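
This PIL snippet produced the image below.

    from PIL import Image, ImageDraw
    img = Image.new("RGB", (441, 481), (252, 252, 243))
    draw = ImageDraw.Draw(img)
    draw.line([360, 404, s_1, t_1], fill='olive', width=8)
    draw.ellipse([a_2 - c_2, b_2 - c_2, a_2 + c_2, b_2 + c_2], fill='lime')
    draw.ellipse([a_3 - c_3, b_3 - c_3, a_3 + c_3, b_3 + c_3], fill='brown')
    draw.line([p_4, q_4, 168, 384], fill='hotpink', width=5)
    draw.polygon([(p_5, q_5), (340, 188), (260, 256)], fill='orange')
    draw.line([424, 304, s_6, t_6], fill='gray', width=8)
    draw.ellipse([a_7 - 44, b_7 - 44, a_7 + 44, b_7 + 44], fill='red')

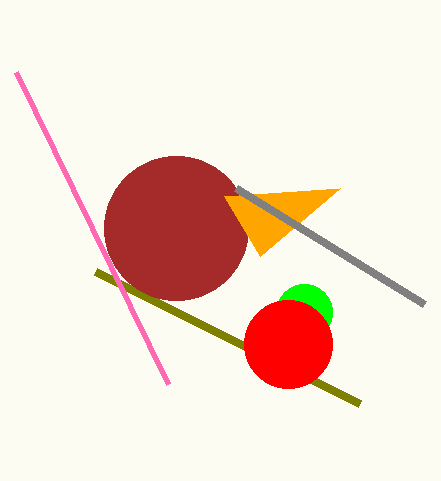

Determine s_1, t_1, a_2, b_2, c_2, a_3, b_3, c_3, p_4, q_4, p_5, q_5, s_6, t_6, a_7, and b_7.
s_1 = 96; t_1 = 272; a_2 = 304; b_2 = 312; c_2 = 28; a_3 = 176; b_3 = 228; c_3 = 72; p_4 = 16; q_4 = 72; p_5 = 224; q_5 = 196; s_6 = 236; t_6 = 188; a_7 = 288; b_7 = 344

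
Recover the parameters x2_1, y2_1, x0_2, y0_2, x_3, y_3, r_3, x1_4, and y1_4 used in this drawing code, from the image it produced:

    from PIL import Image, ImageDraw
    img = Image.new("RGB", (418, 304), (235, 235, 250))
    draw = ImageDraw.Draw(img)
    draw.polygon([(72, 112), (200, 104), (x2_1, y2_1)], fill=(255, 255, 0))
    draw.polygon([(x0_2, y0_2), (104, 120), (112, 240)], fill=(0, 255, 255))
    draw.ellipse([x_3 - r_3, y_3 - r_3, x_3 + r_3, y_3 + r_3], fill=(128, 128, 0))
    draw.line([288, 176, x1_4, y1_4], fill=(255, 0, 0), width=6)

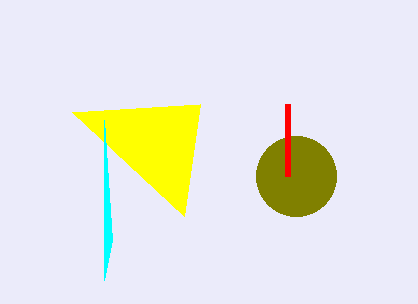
x2_1 = 184; y2_1 = 216; x0_2 = 104; y0_2 = 280; x_3 = 296; y_3 = 176; r_3 = 40; x1_4 = 288; y1_4 = 104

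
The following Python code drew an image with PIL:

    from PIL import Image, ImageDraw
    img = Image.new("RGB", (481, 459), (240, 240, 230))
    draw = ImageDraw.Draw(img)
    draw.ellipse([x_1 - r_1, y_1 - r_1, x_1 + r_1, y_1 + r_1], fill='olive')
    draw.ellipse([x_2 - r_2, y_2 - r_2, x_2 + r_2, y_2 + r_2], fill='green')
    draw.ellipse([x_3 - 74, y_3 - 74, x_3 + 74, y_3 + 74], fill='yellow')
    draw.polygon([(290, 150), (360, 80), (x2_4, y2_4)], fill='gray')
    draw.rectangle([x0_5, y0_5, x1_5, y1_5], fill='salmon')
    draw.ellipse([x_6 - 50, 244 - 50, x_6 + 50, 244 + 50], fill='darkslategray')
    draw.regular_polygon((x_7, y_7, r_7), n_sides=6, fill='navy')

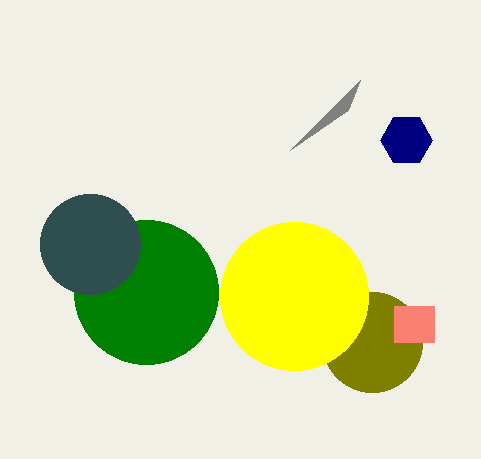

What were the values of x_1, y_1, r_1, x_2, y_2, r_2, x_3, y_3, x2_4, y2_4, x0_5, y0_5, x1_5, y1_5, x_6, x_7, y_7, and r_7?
x_1 = 372
y_1 = 342
r_1 = 50
x_2 = 146
y_2 = 292
r_2 = 72
x_3 = 294
y_3 = 296
x2_4 = 348
y2_4 = 110
x0_5 = 394
y0_5 = 306
x1_5 = 434
y1_5 = 342
x_6 = 90
x_7 = 406
y_7 = 140
r_7 = 26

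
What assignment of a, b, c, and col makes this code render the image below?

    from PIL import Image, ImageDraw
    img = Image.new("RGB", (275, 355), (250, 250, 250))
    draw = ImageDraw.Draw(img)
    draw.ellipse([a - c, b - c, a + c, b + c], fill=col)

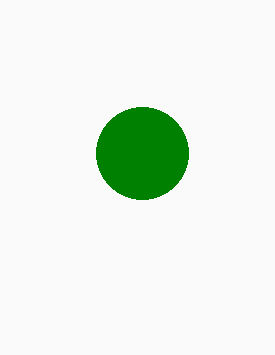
a = 142, b = 153, c = 46, col = 'green'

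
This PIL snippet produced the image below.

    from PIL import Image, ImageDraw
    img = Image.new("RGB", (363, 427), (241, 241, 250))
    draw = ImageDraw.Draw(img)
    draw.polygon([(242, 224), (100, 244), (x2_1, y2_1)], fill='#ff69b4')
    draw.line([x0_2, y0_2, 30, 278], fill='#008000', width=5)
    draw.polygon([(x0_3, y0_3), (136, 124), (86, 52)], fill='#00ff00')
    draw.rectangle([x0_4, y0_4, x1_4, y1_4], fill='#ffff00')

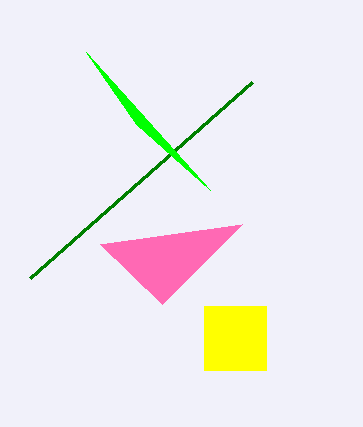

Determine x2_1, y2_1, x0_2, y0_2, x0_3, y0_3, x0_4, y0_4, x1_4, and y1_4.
x2_1 = 162; y2_1 = 304; x0_2 = 252; y0_2 = 82; x0_3 = 210; y0_3 = 190; x0_4 = 204; y0_4 = 306; x1_4 = 266; y1_4 = 370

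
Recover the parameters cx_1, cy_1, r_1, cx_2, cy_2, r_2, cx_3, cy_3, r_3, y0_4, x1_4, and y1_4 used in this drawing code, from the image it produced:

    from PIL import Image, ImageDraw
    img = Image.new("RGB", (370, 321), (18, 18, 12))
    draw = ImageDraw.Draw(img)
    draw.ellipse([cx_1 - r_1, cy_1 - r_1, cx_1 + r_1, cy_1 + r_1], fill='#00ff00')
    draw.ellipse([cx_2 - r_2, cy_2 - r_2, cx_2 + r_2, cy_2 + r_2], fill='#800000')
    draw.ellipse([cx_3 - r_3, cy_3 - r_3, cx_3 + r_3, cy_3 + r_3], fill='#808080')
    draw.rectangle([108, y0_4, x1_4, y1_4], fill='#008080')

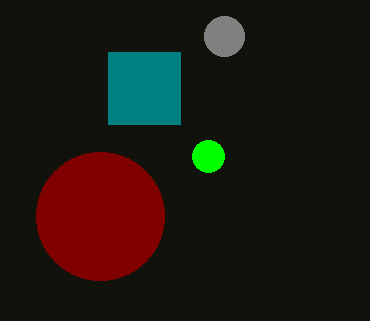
cx_1 = 208, cy_1 = 156, r_1 = 16, cx_2 = 100, cy_2 = 216, r_2 = 64, cx_3 = 224, cy_3 = 36, r_3 = 20, y0_4 = 52, x1_4 = 180, y1_4 = 124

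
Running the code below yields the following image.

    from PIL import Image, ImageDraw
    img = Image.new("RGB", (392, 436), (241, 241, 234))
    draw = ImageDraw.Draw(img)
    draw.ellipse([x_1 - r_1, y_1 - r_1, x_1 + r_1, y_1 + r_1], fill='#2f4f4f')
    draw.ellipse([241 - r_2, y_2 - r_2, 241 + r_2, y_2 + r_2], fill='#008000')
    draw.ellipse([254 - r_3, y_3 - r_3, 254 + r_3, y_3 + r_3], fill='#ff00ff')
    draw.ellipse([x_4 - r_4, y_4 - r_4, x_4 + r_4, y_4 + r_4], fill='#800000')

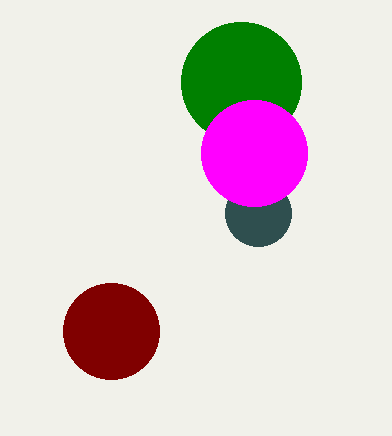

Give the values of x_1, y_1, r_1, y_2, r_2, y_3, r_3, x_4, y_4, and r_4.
x_1 = 258
y_1 = 213
r_1 = 33
y_2 = 82
r_2 = 60
y_3 = 153
r_3 = 53
x_4 = 111
y_4 = 331
r_4 = 48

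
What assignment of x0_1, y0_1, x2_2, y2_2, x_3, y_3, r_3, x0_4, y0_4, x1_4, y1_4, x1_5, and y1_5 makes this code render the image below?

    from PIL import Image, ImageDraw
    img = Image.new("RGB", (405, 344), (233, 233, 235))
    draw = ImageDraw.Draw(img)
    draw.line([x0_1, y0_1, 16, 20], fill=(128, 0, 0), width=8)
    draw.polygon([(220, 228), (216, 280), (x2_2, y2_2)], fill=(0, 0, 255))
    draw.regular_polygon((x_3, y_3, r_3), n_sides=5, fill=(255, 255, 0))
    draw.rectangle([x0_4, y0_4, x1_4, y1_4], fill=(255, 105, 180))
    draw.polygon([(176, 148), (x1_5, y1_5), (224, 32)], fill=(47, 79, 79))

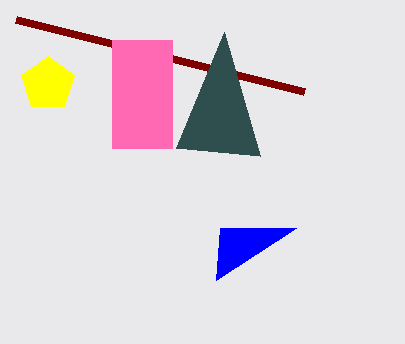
x0_1 = 304; y0_1 = 92; x2_2 = 296; y2_2 = 228; x_3 = 48; y_3 = 84; r_3 = 28; x0_4 = 112; y0_4 = 40; x1_4 = 172; y1_4 = 148; x1_5 = 260; y1_5 = 156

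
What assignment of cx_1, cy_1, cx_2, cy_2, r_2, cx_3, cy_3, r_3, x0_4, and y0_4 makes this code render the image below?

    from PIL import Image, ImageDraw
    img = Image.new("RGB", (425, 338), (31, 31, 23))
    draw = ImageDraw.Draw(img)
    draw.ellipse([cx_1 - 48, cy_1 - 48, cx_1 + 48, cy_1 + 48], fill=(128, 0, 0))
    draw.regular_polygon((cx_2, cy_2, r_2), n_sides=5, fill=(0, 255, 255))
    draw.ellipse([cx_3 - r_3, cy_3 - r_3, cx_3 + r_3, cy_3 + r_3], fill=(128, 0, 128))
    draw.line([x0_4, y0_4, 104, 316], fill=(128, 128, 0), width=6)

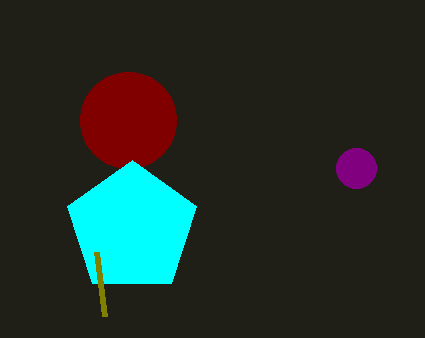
cx_1 = 128
cy_1 = 120
cx_2 = 132
cy_2 = 228
r_2 = 68
cx_3 = 356
cy_3 = 168
r_3 = 20
x0_4 = 96
y0_4 = 252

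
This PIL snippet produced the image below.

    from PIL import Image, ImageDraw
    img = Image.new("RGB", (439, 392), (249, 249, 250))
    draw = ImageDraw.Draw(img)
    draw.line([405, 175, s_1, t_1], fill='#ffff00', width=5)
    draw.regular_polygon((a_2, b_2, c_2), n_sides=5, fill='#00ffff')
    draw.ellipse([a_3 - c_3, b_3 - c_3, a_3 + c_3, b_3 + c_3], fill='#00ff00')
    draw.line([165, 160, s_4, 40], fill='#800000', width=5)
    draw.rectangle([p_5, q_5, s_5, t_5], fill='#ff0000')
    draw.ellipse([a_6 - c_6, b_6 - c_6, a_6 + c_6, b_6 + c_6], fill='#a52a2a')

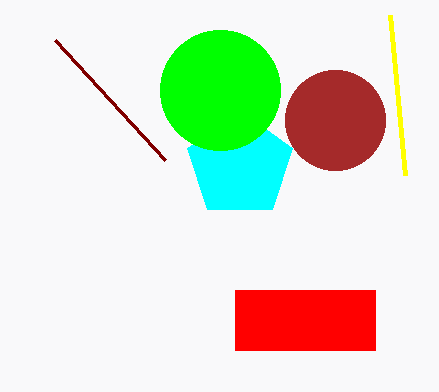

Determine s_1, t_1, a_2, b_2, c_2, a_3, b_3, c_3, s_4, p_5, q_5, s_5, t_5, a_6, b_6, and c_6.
s_1 = 390; t_1 = 15; a_2 = 240; b_2 = 165; c_2 = 55; a_3 = 220; b_3 = 90; c_3 = 60; s_4 = 55; p_5 = 235; q_5 = 290; s_5 = 375; t_5 = 350; a_6 = 335; b_6 = 120; c_6 = 50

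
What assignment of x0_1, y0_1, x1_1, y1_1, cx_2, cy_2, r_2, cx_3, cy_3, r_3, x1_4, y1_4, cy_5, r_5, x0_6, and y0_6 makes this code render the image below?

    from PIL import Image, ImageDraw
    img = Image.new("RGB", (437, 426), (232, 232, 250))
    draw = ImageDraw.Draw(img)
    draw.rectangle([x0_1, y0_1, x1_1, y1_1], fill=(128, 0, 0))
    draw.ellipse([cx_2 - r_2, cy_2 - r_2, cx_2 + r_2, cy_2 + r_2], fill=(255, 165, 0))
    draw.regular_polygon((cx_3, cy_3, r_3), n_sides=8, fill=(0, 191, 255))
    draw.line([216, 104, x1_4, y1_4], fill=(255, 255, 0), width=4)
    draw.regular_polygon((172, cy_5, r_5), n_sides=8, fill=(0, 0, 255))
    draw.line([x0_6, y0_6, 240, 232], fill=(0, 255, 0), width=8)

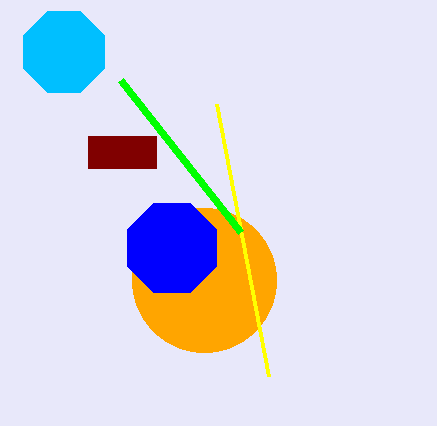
x0_1 = 88; y0_1 = 136; x1_1 = 156; y1_1 = 168; cx_2 = 204; cy_2 = 280; r_2 = 72; cx_3 = 64; cy_3 = 52; r_3 = 44; x1_4 = 268; y1_4 = 376; cy_5 = 248; r_5 = 48; x0_6 = 120; y0_6 = 80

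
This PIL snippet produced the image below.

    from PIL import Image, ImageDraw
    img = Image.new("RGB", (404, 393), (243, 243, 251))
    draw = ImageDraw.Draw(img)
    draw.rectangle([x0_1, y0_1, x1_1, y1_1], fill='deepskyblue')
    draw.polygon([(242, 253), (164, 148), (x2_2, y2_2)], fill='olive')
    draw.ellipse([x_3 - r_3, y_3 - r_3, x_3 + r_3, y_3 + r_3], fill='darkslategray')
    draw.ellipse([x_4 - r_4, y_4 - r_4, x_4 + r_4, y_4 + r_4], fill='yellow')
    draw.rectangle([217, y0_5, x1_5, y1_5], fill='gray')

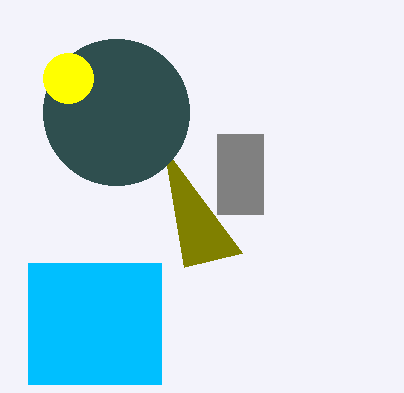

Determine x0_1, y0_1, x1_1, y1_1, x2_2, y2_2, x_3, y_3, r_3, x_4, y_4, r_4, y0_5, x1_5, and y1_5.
x0_1 = 28, y0_1 = 263, x1_1 = 161, y1_1 = 384, x2_2 = 184, y2_2 = 267, x_3 = 116, y_3 = 112, r_3 = 73, x_4 = 68, y_4 = 78, r_4 = 25, y0_5 = 134, x1_5 = 263, y1_5 = 214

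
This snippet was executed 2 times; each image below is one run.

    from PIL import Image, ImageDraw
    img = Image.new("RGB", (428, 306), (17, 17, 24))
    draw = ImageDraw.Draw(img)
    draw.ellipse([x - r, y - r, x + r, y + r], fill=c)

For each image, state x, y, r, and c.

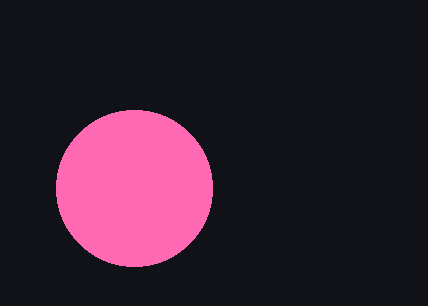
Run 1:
x = 134
y = 188
r = 78
c = 'hotpink'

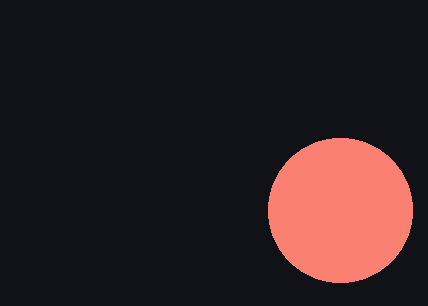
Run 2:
x = 340, y = 210, r = 72, c = 'salmon'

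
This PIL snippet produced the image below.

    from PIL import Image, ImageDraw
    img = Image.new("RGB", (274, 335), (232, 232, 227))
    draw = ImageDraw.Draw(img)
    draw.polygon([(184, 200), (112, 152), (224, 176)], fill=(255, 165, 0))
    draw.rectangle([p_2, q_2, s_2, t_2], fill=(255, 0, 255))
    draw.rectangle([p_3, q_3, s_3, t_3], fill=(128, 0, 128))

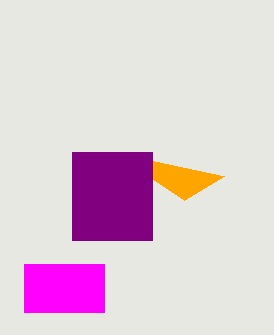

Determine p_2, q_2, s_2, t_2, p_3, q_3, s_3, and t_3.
p_2 = 24, q_2 = 264, s_2 = 104, t_2 = 312, p_3 = 72, q_3 = 152, s_3 = 152, t_3 = 240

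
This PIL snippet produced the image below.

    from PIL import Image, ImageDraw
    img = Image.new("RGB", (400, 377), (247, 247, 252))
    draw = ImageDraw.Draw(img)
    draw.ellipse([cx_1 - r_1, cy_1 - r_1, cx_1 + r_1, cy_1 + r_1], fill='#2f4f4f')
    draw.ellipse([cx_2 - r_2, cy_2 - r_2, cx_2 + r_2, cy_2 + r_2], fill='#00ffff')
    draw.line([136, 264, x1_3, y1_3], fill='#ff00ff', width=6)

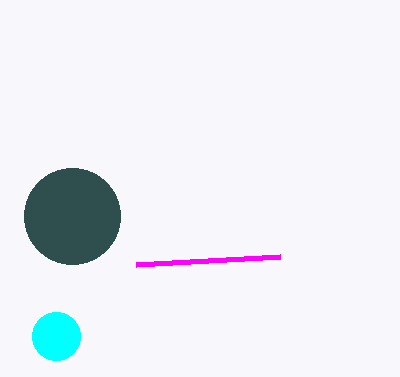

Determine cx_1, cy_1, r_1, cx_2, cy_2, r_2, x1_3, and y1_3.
cx_1 = 72
cy_1 = 216
r_1 = 48
cx_2 = 56
cy_2 = 336
r_2 = 24
x1_3 = 280
y1_3 = 256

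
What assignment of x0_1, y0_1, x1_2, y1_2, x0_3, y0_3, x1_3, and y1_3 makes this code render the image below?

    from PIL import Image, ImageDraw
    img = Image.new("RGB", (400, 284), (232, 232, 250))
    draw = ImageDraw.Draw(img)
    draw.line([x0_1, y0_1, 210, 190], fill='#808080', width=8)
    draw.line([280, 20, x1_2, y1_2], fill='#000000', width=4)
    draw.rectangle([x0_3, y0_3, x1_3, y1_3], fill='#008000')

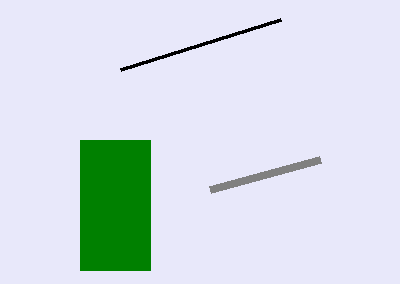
x0_1 = 320; y0_1 = 160; x1_2 = 120; y1_2 = 70; x0_3 = 80; y0_3 = 140; x1_3 = 150; y1_3 = 270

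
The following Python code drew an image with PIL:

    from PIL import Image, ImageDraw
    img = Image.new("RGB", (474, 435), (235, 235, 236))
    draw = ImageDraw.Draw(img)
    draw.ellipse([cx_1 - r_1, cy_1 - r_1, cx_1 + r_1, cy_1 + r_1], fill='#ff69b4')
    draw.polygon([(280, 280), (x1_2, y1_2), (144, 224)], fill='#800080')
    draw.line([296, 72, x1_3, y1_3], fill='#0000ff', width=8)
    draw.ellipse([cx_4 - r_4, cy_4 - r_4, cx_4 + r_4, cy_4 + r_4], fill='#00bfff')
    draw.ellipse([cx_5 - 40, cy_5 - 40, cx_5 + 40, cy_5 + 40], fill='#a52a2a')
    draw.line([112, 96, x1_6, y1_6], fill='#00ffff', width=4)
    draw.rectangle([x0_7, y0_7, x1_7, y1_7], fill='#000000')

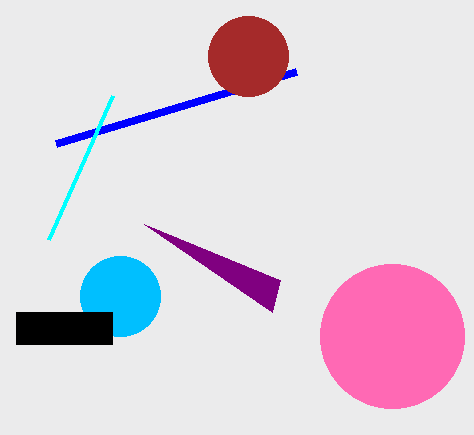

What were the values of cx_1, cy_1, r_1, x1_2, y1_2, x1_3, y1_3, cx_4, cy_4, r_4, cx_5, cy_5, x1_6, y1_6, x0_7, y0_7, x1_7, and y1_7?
cx_1 = 392
cy_1 = 336
r_1 = 72
x1_2 = 272
y1_2 = 312
x1_3 = 56
y1_3 = 144
cx_4 = 120
cy_4 = 296
r_4 = 40
cx_5 = 248
cy_5 = 56
x1_6 = 48
y1_6 = 240
x0_7 = 16
y0_7 = 312
x1_7 = 112
y1_7 = 344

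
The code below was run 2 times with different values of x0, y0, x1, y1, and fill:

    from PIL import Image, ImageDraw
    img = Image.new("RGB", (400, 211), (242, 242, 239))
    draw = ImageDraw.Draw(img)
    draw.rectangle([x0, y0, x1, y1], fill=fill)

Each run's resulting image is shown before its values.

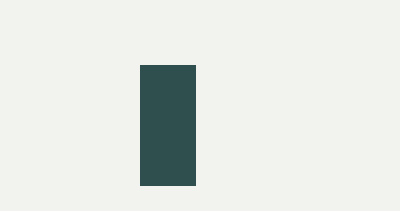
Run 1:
x0 = 140; y0 = 65; x1 = 195; y1 = 185; fill = 'darkslategray'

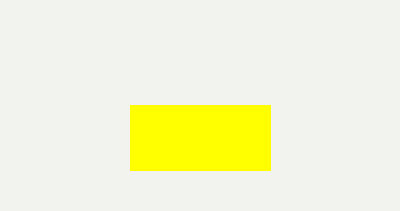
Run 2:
x0 = 130; y0 = 105; x1 = 270; y1 = 170; fill = 'yellow'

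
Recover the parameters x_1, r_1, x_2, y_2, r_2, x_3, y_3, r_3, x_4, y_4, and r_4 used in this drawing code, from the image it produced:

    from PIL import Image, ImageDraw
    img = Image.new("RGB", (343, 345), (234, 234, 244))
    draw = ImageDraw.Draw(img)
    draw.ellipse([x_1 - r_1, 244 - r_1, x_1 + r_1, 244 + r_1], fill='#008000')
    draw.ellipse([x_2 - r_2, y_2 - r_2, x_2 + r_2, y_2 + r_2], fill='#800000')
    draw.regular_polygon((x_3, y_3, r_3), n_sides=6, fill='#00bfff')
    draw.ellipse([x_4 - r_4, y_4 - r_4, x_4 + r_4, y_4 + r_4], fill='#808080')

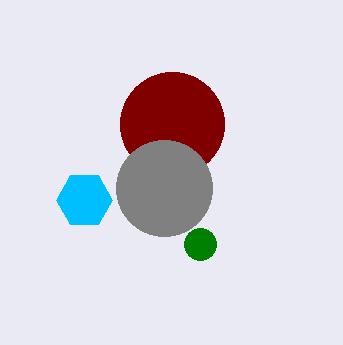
x_1 = 200
r_1 = 16
x_2 = 172
y_2 = 124
r_2 = 52
x_3 = 84
y_3 = 200
r_3 = 28
x_4 = 164
y_4 = 188
r_4 = 48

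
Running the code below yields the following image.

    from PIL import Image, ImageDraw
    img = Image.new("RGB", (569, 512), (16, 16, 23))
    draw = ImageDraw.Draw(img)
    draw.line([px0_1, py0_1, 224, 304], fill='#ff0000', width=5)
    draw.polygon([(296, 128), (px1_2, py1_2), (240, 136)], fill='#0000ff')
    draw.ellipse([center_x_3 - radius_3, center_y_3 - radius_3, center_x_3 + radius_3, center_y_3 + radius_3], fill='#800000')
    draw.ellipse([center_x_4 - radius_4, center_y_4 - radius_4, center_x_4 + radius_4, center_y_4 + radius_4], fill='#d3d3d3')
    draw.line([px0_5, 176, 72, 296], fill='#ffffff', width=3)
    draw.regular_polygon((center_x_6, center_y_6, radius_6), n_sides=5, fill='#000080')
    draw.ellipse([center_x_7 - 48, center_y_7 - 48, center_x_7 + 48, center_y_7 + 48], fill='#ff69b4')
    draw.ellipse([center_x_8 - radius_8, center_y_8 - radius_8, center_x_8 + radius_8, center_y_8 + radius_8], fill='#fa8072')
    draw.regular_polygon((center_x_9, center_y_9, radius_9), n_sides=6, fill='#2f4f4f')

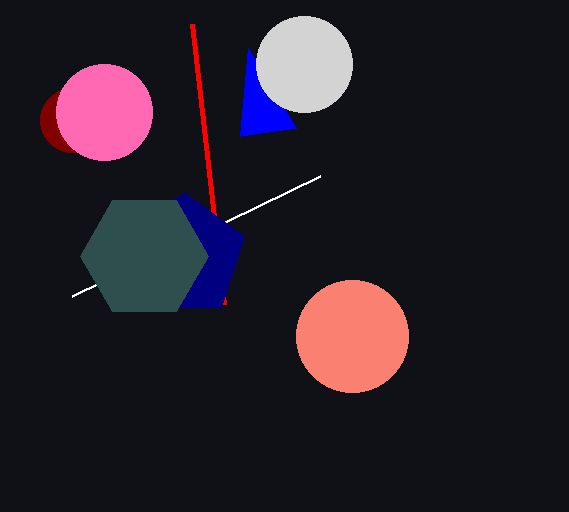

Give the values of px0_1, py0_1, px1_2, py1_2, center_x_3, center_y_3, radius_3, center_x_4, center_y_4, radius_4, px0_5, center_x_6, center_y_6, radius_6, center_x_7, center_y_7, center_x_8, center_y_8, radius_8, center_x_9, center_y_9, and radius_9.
px0_1 = 192, py0_1 = 24, px1_2 = 248, py1_2 = 48, center_x_3 = 72, center_y_3 = 120, radius_3 = 32, center_x_4 = 304, center_y_4 = 64, radius_4 = 48, px0_5 = 320, center_x_6 = 184, center_y_6 = 256, radius_6 = 64, center_x_7 = 104, center_y_7 = 112, center_x_8 = 352, center_y_8 = 336, radius_8 = 56, center_x_9 = 144, center_y_9 = 256, radius_9 = 64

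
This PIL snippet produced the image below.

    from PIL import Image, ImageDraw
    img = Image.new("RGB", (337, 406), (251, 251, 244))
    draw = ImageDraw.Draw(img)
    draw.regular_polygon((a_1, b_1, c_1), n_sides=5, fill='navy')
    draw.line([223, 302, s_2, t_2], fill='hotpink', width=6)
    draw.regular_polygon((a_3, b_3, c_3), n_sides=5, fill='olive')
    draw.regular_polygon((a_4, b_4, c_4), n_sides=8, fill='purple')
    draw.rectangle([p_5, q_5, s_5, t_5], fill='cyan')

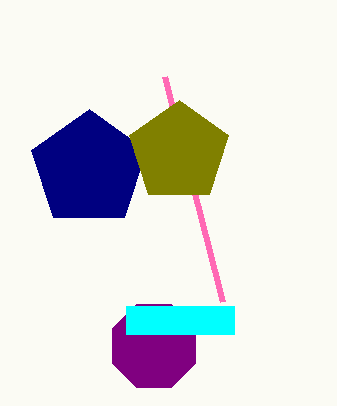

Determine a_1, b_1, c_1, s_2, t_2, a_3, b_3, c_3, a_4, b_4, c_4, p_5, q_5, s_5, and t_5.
a_1 = 89; b_1 = 169; c_1 = 60; s_2 = 165; t_2 = 77; a_3 = 179; b_3 = 152; c_3 = 52; a_4 = 154; b_4 = 346; c_4 = 45; p_5 = 126; q_5 = 306; s_5 = 234; t_5 = 334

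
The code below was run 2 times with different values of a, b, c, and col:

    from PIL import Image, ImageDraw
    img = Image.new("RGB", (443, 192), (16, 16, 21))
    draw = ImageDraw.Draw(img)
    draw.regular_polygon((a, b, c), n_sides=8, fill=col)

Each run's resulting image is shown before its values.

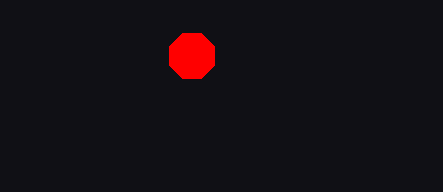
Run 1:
a = 192, b = 56, c = 24, col = 'red'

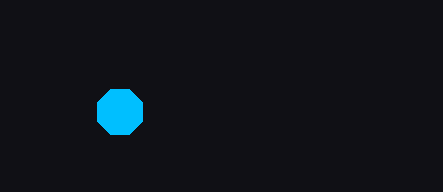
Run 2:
a = 120; b = 112; c = 24; col = 'deepskyblue'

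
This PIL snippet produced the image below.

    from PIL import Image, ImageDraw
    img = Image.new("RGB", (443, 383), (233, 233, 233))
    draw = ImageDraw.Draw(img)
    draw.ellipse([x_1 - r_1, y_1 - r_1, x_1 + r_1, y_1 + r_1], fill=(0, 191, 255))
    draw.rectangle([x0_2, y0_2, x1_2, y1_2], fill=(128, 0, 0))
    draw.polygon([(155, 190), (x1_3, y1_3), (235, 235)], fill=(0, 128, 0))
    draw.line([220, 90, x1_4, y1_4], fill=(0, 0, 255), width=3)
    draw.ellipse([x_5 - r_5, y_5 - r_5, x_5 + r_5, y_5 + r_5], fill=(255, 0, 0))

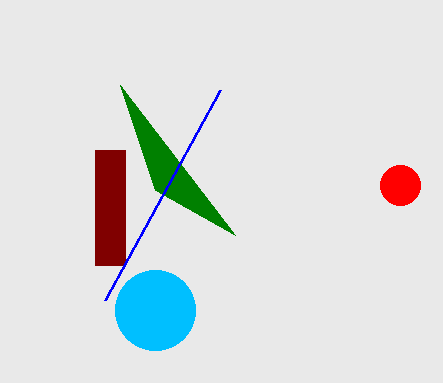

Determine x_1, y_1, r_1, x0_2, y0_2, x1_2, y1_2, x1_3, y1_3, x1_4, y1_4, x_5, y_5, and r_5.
x_1 = 155; y_1 = 310; r_1 = 40; x0_2 = 95; y0_2 = 150; x1_2 = 125; y1_2 = 265; x1_3 = 120; y1_3 = 85; x1_4 = 105; y1_4 = 300; x_5 = 400; y_5 = 185; r_5 = 20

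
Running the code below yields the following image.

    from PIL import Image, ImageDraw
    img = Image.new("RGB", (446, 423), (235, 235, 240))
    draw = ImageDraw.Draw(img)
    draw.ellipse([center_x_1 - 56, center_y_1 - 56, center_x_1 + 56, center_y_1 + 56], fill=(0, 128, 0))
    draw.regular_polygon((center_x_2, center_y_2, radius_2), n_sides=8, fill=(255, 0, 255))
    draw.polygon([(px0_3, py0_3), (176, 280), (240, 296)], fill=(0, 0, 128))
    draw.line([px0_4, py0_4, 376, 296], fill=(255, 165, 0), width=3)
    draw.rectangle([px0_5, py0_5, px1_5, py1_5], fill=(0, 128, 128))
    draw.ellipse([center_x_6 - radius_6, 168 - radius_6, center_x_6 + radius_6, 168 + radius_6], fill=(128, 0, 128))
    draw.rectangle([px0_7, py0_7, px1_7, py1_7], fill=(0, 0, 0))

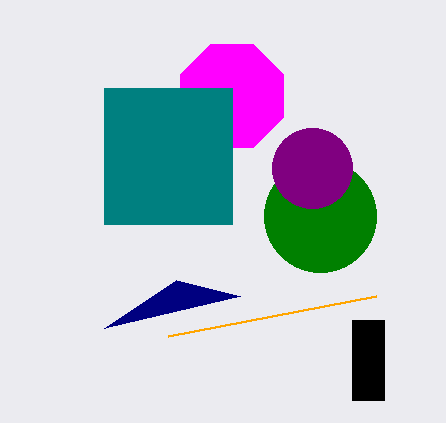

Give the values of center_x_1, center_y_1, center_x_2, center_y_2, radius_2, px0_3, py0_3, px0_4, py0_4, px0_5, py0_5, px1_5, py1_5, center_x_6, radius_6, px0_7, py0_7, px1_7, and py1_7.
center_x_1 = 320
center_y_1 = 216
center_x_2 = 232
center_y_2 = 96
radius_2 = 56
px0_3 = 104
py0_3 = 328
px0_4 = 168
py0_4 = 336
px0_5 = 104
py0_5 = 88
px1_5 = 232
py1_5 = 224
center_x_6 = 312
radius_6 = 40
px0_7 = 352
py0_7 = 320
px1_7 = 384
py1_7 = 400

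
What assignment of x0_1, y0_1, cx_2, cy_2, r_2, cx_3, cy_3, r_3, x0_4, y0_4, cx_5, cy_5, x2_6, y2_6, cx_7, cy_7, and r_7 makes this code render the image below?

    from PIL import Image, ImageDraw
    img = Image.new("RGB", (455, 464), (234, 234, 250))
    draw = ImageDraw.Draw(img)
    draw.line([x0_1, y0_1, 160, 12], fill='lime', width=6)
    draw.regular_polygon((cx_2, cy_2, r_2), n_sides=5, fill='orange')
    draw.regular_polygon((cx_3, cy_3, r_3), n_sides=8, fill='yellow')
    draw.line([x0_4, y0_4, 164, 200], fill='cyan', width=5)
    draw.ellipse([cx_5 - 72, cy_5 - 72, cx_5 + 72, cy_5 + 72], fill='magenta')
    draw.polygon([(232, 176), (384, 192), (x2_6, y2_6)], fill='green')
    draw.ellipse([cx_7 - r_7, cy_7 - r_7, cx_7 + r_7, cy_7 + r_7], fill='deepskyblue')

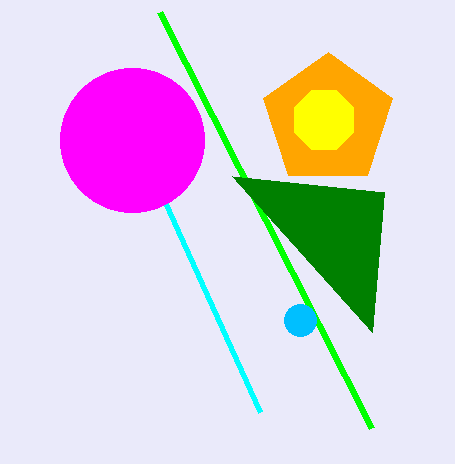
x0_1 = 372; y0_1 = 428; cx_2 = 328; cy_2 = 120; r_2 = 68; cx_3 = 324; cy_3 = 120; r_3 = 32; x0_4 = 260; y0_4 = 412; cx_5 = 132; cy_5 = 140; x2_6 = 372; y2_6 = 332; cx_7 = 300; cy_7 = 320; r_7 = 16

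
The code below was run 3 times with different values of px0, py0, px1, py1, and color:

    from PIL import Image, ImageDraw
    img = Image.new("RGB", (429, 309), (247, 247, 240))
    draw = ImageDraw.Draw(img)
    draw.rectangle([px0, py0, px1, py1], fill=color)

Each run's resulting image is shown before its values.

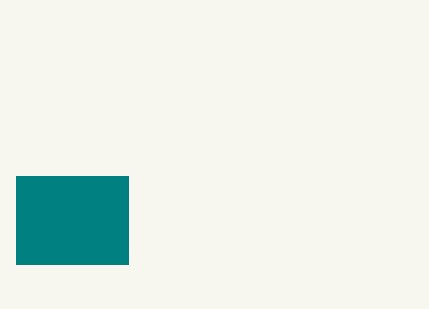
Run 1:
px0 = 16
py0 = 176
px1 = 128
py1 = 264
color = 'teal'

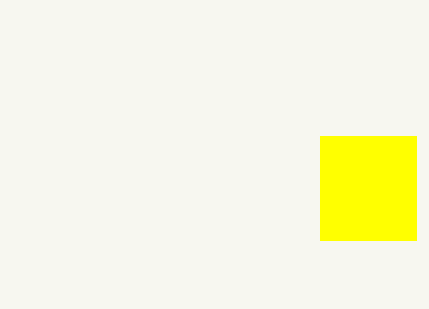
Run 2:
px0 = 320; py0 = 136; px1 = 416; py1 = 240; color = 'yellow'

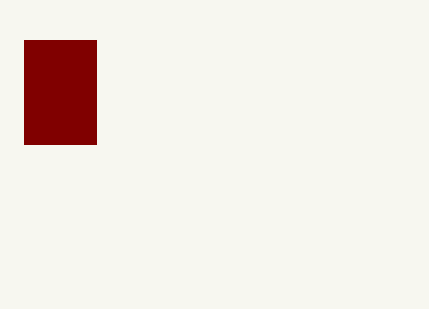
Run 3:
px0 = 24
py0 = 40
px1 = 96
py1 = 144
color = 'maroon'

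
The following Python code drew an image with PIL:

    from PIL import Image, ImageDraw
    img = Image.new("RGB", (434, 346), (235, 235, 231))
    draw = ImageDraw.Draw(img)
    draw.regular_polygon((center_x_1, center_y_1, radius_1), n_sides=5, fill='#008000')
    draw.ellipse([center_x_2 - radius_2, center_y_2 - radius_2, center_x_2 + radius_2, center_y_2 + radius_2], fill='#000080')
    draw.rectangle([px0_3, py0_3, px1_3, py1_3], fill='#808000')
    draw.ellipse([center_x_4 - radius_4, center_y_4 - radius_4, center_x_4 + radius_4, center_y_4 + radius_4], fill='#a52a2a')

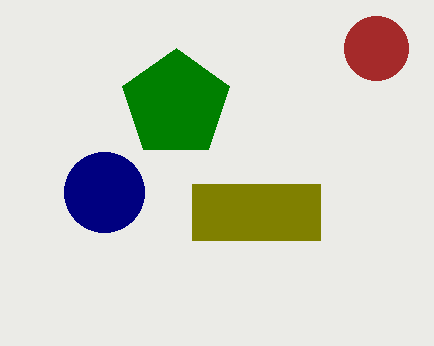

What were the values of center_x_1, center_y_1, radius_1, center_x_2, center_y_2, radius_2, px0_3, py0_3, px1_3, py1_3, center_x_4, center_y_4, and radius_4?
center_x_1 = 176; center_y_1 = 104; radius_1 = 56; center_x_2 = 104; center_y_2 = 192; radius_2 = 40; px0_3 = 192; py0_3 = 184; px1_3 = 320; py1_3 = 240; center_x_4 = 376; center_y_4 = 48; radius_4 = 32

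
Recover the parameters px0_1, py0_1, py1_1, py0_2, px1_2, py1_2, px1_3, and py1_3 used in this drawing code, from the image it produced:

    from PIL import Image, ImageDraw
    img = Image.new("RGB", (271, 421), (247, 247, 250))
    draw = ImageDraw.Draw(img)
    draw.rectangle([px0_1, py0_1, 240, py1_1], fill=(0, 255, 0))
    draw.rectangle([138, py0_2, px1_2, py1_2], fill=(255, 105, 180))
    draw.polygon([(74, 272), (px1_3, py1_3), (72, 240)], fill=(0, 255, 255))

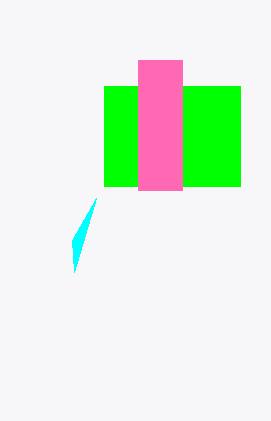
px0_1 = 104, py0_1 = 86, py1_1 = 186, py0_2 = 60, px1_2 = 182, py1_2 = 190, px1_3 = 96, py1_3 = 198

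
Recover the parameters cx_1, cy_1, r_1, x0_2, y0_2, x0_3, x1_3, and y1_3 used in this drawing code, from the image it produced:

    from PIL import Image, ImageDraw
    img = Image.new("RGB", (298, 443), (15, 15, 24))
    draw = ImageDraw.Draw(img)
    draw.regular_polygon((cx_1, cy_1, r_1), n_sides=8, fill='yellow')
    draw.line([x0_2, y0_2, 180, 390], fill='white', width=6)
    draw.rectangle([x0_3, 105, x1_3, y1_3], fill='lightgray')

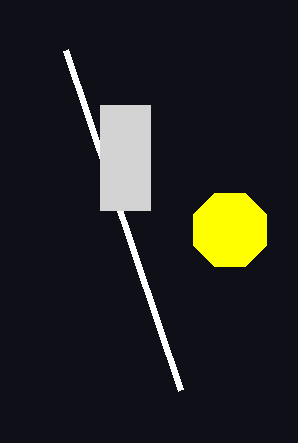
cx_1 = 230, cy_1 = 230, r_1 = 40, x0_2 = 65, y0_2 = 50, x0_3 = 100, x1_3 = 150, y1_3 = 210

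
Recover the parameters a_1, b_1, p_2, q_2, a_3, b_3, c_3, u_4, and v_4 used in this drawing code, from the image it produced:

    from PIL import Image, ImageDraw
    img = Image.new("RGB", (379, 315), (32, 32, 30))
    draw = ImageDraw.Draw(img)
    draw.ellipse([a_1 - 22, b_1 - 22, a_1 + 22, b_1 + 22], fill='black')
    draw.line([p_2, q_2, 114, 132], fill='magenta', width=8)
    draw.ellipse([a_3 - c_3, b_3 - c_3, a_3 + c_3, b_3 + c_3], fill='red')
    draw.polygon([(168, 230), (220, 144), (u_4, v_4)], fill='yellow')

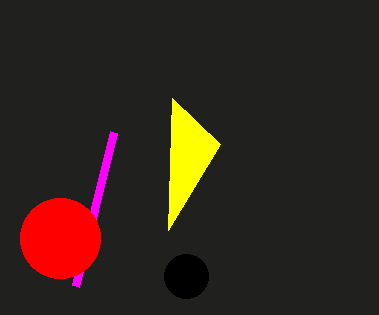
a_1 = 186
b_1 = 276
p_2 = 76
q_2 = 286
a_3 = 60
b_3 = 238
c_3 = 40
u_4 = 172
v_4 = 98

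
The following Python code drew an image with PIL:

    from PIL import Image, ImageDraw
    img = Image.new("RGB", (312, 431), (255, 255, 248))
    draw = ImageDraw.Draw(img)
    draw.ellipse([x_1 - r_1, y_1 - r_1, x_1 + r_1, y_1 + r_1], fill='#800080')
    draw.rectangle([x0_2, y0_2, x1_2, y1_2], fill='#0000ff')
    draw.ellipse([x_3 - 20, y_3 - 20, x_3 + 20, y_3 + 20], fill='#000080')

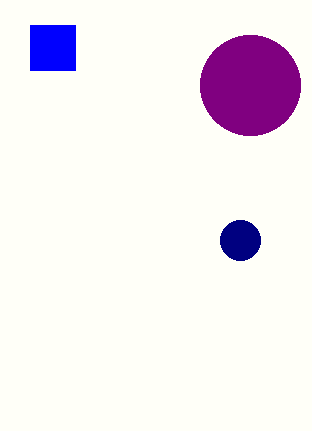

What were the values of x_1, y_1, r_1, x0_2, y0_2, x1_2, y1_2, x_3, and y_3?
x_1 = 250; y_1 = 85; r_1 = 50; x0_2 = 30; y0_2 = 25; x1_2 = 75; y1_2 = 70; x_3 = 240; y_3 = 240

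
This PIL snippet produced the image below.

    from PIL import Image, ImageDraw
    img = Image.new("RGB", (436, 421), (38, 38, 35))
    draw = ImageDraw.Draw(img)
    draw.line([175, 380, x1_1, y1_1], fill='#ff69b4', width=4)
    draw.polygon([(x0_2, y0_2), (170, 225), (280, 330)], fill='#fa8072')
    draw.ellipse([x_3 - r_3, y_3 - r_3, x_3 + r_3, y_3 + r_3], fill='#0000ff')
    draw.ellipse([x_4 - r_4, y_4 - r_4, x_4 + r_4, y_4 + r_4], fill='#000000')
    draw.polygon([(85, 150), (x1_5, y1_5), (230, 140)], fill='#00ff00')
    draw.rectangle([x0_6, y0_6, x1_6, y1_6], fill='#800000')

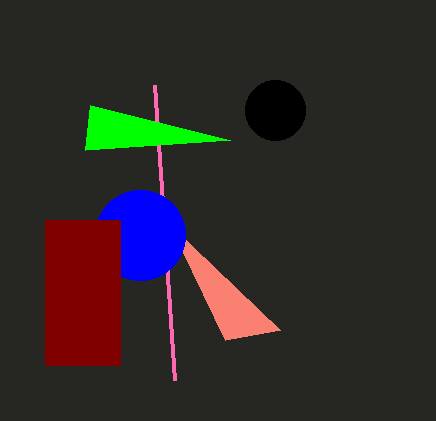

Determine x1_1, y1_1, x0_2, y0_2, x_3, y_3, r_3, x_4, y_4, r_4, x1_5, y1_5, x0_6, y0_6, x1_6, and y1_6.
x1_1 = 155; y1_1 = 85; x0_2 = 225; y0_2 = 340; x_3 = 140; y_3 = 235; r_3 = 45; x_4 = 275; y_4 = 110; r_4 = 30; x1_5 = 90; y1_5 = 105; x0_6 = 45; y0_6 = 220; x1_6 = 120; y1_6 = 365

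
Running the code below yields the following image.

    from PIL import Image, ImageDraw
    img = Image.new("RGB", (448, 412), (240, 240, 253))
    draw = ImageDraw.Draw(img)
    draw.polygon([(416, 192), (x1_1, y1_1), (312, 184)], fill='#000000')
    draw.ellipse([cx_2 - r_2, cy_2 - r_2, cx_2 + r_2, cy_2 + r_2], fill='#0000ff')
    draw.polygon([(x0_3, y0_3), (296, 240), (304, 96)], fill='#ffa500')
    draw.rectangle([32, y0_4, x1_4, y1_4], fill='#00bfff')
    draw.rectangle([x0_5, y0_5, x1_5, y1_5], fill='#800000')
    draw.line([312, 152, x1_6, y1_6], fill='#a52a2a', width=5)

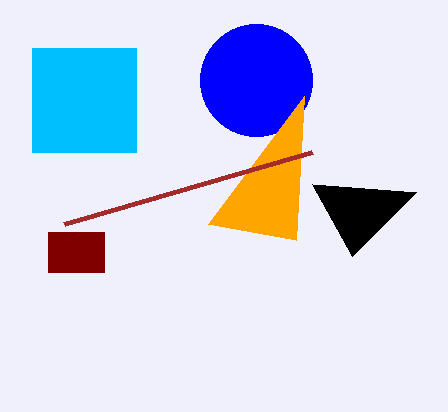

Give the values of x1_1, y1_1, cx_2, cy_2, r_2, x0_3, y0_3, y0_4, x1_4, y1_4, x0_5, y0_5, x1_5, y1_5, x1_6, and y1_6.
x1_1 = 352
y1_1 = 256
cx_2 = 256
cy_2 = 80
r_2 = 56
x0_3 = 208
y0_3 = 224
y0_4 = 48
x1_4 = 136
y1_4 = 152
x0_5 = 48
y0_5 = 232
x1_5 = 104
y1_5 = 272
x1_6 = 64
y1_6 = 224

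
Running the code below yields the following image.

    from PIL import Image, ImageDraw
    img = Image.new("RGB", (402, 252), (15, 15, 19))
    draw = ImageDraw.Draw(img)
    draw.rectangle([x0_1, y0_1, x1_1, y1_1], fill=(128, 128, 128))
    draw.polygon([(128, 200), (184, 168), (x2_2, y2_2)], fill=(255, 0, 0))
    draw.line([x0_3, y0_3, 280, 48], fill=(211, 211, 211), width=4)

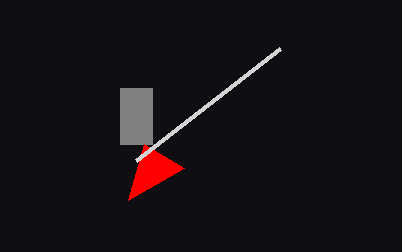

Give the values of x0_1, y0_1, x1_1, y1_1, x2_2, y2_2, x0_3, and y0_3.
x0_1 = 120; y0_1 = 88; x1_1 = 152; y1_1 = 144; x2_2 = 144; y2_2 = 144; x0_3 = 136; y0_3 = 160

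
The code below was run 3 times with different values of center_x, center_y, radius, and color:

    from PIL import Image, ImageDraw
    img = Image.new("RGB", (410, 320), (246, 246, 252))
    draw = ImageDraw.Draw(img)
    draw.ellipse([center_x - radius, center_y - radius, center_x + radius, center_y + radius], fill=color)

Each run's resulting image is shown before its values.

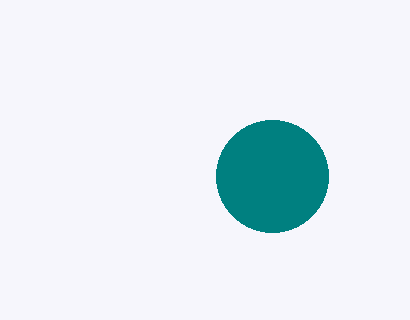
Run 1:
center_x = 272, center_y = 176, radius = 56, color = 'teal'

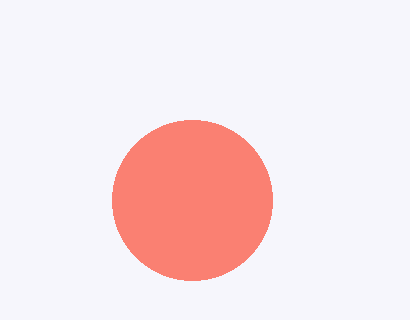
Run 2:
center_x = 192, center_y = 200, radius = 80, color = 'salmon'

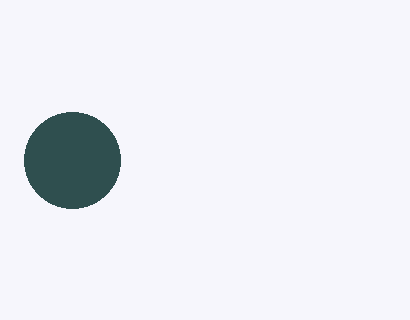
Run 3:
center_x = 72, center_y = 160, radius = 48, color = 'darkslategray'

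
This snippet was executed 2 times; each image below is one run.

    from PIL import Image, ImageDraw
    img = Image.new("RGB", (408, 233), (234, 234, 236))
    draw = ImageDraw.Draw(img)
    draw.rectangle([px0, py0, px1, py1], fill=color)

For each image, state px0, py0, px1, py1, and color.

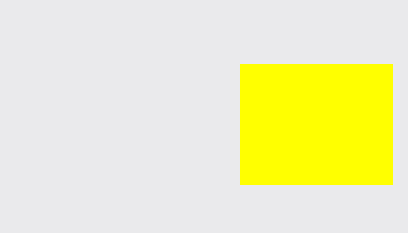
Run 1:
px0 = 240; py0 = 64; px1 = 392; py1 = 184; color = 'yellow'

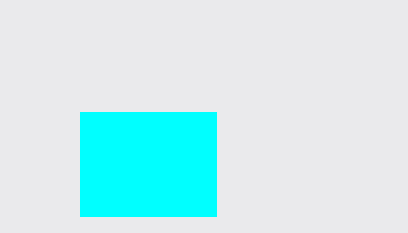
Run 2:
px0 = 80, py0 = 112, px1 = 216, py1 = 216, color = 'cyan'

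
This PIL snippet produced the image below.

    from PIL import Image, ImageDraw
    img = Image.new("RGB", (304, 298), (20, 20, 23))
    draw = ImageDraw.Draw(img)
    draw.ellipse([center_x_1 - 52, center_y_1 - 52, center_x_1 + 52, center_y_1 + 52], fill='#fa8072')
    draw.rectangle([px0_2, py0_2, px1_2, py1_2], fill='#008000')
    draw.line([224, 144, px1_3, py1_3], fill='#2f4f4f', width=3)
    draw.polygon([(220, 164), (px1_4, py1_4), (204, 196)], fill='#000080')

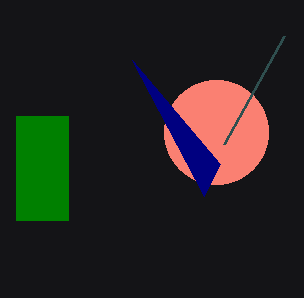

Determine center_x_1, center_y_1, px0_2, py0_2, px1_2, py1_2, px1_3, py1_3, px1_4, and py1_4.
center_x_1 = 216; center_y_1 = 132; px0_2 = 16; py0_2 = 116; px1_2 = 68; py1_2 = 220; px1_3 = 284; py1_3 = 36; px1_4 = 132; py1_4 = 60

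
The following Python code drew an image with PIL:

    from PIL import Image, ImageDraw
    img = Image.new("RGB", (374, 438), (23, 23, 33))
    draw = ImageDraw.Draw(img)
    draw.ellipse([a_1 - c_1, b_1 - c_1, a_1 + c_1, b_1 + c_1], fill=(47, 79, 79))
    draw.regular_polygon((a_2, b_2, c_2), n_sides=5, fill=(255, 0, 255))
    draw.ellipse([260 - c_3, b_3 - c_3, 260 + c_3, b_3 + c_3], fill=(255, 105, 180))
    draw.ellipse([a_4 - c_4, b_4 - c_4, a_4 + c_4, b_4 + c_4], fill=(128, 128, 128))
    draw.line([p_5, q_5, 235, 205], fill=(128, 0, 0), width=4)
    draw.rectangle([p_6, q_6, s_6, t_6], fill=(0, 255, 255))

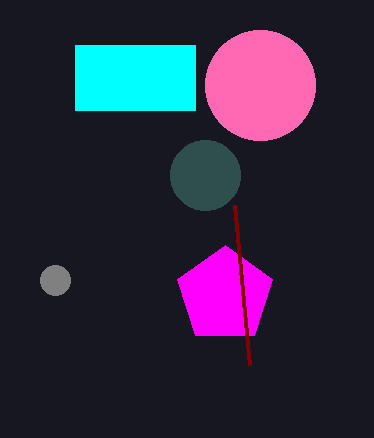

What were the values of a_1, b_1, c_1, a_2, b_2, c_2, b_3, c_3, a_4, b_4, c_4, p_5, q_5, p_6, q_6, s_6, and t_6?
a_1 = 205, b_1 = 175, c_1 = 35, a_2 = 225, b_2 = 295, c_2 = 50, b_3 = 85, c_3 = 55, a_4 = 55, b_4 = 280, c_4 = 15, p_5 = 250, q_5 = 365, p_6 = 75, q_6 = 45, s_6 = 195, t_6 = 110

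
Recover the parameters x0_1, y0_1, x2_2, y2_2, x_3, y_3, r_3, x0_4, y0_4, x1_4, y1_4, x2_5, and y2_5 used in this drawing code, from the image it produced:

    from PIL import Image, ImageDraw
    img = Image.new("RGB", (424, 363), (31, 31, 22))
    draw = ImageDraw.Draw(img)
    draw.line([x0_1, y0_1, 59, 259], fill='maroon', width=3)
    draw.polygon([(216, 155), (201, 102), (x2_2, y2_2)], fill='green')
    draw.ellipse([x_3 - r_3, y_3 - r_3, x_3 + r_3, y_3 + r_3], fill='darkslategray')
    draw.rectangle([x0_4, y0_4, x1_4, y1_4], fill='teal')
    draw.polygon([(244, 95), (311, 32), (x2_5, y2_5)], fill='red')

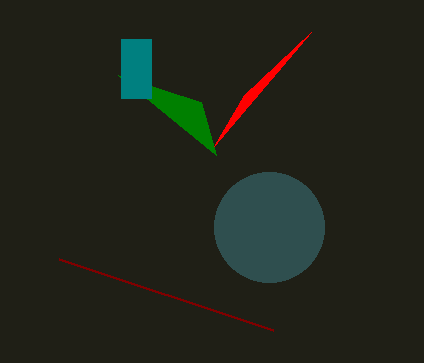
x0_1 = 273
y0_1 = 330
x2_2 = 118
y2_2 = 75
x_3 = 269
y_3 = 227
r_3 = 55
x0_4 = 121
y0_4 = 39
x1_4 = 151
y1_4 = 98
x2_5 = 214
y2_5 = 146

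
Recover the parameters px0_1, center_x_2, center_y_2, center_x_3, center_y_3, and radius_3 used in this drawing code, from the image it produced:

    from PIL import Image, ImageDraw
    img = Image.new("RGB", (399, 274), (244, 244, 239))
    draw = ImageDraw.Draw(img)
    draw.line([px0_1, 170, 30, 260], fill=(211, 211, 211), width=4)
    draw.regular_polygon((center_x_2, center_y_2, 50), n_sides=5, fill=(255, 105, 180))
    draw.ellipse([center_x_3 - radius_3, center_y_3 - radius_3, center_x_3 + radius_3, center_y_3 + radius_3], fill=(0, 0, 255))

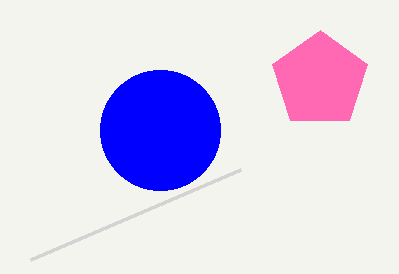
px0_1 = 240
center_x_2 = 320
center_y_2 = 80
center_x_3 = 160
center_y_3 = 130
radius_3 = 60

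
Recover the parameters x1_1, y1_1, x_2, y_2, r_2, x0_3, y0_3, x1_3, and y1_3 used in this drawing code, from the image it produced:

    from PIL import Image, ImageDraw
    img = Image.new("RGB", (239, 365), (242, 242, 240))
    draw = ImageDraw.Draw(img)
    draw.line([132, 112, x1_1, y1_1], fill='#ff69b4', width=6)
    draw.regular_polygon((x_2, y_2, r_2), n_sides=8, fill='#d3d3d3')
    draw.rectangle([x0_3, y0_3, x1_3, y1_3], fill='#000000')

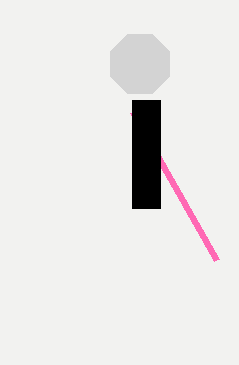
x1_1 = 216
y1_1 = 260
x_2 = 140
y_2 = 64
r_2 = 32
x0_3 = 132
y0_3 = 100
x1_3 = 160
y1_3 = 208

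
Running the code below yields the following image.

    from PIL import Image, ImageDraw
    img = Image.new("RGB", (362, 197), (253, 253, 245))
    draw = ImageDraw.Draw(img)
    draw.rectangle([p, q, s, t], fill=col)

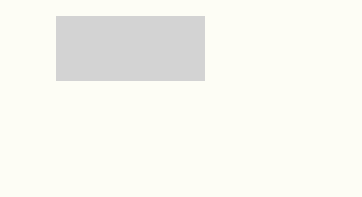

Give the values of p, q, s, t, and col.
p = 56, q = 16, s = 204, t = 80, col = 'lightgray'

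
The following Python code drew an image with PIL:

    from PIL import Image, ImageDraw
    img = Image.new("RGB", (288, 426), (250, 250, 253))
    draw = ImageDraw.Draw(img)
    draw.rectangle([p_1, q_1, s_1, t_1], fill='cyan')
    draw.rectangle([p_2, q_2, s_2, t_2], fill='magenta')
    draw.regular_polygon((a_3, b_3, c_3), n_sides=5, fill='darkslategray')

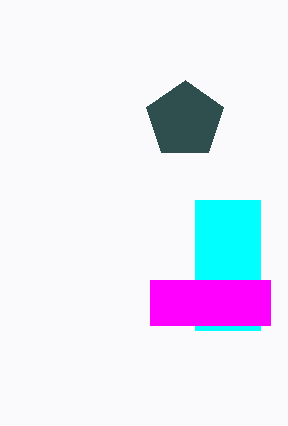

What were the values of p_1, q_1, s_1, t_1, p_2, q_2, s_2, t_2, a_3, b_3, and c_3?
p_1 = 195, q_1 = 200, s_1 = 260, t_1 = 330, p_2 = 150, q_2 = 280, s_2 = 270, t_2 = 325, a_3 = 185, b_3 = 120, c_3 = 40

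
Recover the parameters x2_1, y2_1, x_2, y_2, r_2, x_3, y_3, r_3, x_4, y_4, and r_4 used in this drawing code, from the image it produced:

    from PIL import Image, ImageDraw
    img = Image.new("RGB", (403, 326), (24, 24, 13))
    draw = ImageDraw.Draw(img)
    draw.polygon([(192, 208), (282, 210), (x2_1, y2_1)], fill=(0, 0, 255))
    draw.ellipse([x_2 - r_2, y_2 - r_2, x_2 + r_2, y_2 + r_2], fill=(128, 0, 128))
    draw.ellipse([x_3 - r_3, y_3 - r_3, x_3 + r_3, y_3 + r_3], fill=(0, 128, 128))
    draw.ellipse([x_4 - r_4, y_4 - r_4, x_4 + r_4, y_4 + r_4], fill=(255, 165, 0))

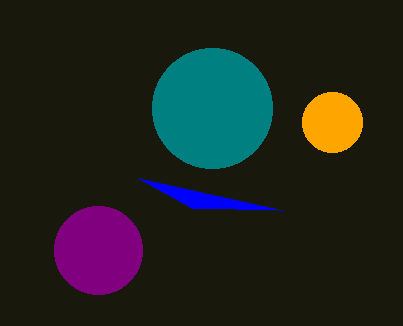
x2_1 = 138, y2_1 = 178, x_2 = 98, y_2 = 250, r_2 = 44, x_3 = 212, y_3 = 108, r_3 = 60, x_4 = 332, y_4 = 122, r_4 = 30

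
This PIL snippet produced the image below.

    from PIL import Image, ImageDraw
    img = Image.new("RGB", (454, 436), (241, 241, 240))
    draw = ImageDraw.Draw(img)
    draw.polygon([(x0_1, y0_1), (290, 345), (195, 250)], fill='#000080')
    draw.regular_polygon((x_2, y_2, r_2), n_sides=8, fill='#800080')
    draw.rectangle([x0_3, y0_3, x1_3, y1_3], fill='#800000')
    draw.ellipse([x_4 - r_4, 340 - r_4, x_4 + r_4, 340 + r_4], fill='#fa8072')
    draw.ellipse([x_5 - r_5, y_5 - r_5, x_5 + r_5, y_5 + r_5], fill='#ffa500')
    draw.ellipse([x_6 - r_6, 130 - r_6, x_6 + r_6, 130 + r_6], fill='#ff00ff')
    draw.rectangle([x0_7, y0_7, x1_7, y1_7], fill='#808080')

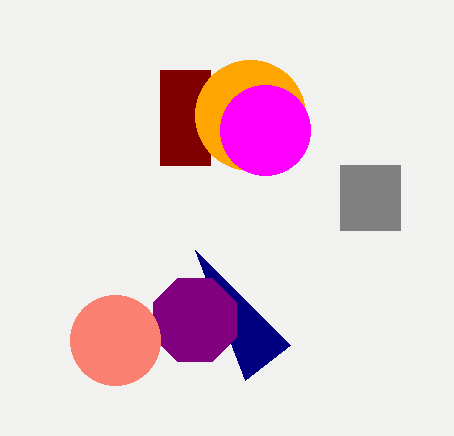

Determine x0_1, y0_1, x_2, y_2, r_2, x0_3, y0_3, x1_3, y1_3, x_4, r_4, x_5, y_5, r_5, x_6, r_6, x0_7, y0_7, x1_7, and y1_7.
x0_1 = 245
y0_1 = 380
x_2 = 195
y_2 = 320
r_2 = 45
x0_3 = 160
y0_3 = 70
x1_3 = 210
y1_3 = 165
x_4 = 115
r_4 = 45
x_5 = 250
y_5 = 115
r_5 = 55
x_6 = 265
r_6 = 45
x0_7 = 340
y0_7 = 165
x1_7 = 400
y1_7 = 230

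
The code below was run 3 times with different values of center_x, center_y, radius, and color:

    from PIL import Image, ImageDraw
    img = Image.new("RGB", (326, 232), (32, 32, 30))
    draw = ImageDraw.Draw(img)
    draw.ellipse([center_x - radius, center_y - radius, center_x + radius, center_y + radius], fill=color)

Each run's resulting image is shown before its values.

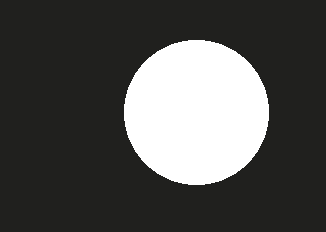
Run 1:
center_x = 196
center_y = 112
radius = 72
color = 'white'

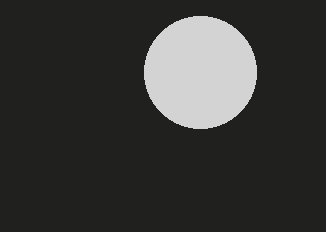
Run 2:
center_x = 200; center_y = 72; radius = 56; color = 'lightgray'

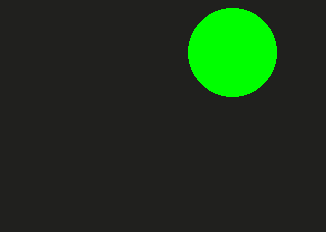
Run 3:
center_x = 232; center_y = 52; radius = 44; color = 'lime'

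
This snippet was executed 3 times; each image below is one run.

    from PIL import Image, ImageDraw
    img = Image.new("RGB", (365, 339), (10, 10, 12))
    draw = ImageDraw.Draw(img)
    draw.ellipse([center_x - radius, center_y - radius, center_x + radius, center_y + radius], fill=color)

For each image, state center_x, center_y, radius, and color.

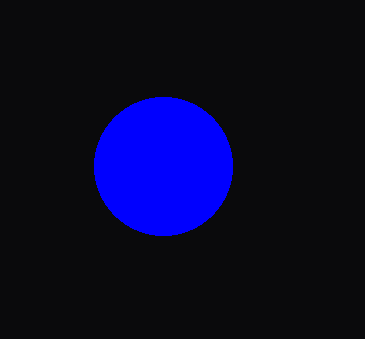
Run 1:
center_x = 163, center_y = 166, radius = 69, color = 'blue'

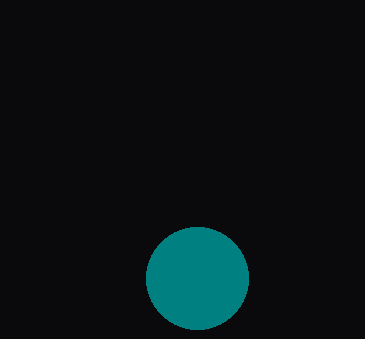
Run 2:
center_x = 197
center_y = 278
radius = 51
color = 'teal'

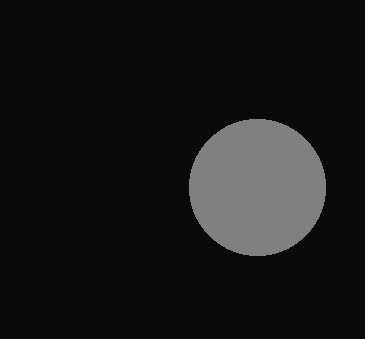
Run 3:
center_x = 257; center_y = 187; radius = 68; color = 'gray'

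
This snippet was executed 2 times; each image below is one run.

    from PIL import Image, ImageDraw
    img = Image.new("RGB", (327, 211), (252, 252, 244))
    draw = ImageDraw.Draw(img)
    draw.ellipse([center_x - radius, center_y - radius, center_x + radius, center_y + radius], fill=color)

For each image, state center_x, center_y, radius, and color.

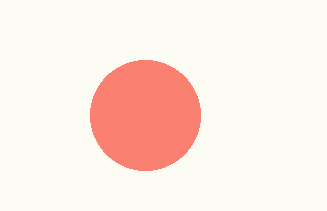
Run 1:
center_x = 145; center_y = 115; radius = 55; color = 'salmon'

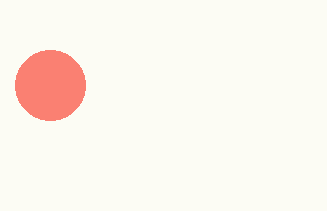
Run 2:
center_x = 50, center_y = 85, radius = 35, color = 'salmon'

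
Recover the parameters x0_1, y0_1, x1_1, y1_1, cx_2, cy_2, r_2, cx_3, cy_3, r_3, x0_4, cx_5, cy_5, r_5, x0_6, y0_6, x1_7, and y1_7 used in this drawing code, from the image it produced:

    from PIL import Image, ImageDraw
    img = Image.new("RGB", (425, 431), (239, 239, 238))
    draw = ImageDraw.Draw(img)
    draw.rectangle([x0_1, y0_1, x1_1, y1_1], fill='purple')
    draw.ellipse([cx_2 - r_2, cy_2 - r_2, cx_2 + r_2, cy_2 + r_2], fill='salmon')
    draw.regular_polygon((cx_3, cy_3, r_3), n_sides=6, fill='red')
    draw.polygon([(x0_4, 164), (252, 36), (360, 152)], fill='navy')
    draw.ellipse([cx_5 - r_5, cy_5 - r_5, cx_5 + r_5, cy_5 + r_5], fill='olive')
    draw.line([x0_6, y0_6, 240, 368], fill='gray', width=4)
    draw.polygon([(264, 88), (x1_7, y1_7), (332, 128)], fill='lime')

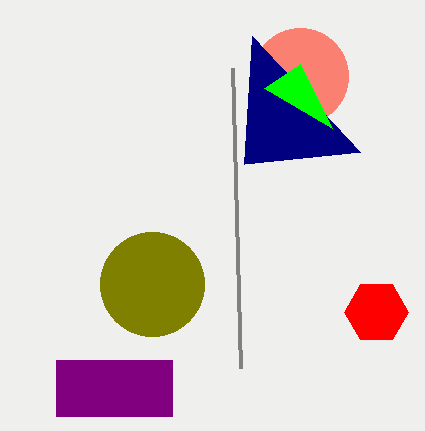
x0_1 = 56
y0_1 = 360
x1_1 = 172
y1_1 = 416
cx_2 = 300
cy_2 = 76
r_2 = 48
cx_3 = 376
cy_3 = 312
r_3 = 32
x0_4 = 244
cx_5 = 152
cy_5 = 284
r_5 = 52
x0_6 = 232
y0_6 = 68
x1_7 = 300
y1_7 = 64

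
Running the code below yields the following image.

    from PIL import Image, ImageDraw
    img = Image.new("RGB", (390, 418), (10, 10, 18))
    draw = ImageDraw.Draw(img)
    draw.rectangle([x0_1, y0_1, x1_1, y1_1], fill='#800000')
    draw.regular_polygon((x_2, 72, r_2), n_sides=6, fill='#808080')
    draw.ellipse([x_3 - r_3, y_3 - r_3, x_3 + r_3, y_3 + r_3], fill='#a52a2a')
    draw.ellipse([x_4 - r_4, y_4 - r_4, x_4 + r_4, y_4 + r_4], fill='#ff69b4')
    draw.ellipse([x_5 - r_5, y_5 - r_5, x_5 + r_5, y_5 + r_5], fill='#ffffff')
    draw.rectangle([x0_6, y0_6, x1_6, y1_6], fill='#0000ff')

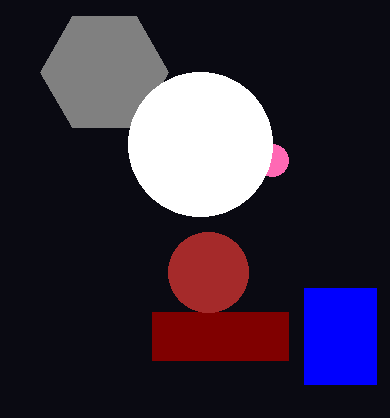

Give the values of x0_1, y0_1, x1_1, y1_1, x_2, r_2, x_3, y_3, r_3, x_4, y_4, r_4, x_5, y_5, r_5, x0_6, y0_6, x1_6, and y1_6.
x0_1 = 152; y0_1 = 312; x1_1 = 288; y1_1 = 360; x_2 = 104; r_2 = 64; x_3 = 208; y_3 = 272; r_3 = 40; x_4 = 272; y_4 = 160; r_4 = 16; x_5 = 200; y_5 = 144; r_5 = 72; x0_6 = 304; y0_6 = 288; x1_6 = 376; y1_6 = 384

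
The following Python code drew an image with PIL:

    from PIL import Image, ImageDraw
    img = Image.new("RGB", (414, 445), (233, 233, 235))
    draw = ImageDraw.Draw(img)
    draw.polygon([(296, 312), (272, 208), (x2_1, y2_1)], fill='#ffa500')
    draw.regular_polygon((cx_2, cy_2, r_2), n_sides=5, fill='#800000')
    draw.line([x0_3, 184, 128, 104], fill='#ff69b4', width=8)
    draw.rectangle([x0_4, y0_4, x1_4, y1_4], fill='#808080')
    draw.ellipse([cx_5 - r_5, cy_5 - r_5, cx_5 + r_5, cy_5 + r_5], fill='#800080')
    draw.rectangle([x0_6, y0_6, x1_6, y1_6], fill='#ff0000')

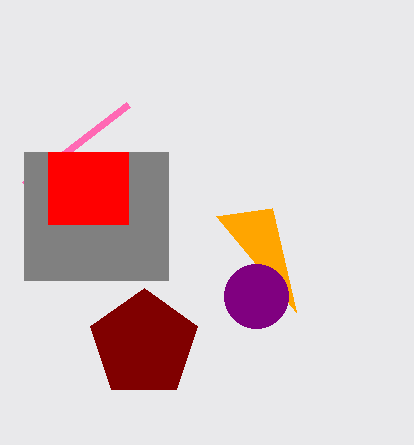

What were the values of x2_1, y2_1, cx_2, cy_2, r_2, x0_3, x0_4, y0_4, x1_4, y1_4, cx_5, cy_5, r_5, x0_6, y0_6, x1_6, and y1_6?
x2_1 = 216; y2_1 = 216; cx_2 = 144; cy_2 = 344; r_2 = 56; x0_3 = 24; x0_4 = 24; y0_4 = 152; x1_4 = 168; y1_4 = 280; cx_5 = 256; cy_5 = 296; r_5 = 32; x0_6 = 48; y0_6 = 152; x1_6 = 128; y1_6 = 224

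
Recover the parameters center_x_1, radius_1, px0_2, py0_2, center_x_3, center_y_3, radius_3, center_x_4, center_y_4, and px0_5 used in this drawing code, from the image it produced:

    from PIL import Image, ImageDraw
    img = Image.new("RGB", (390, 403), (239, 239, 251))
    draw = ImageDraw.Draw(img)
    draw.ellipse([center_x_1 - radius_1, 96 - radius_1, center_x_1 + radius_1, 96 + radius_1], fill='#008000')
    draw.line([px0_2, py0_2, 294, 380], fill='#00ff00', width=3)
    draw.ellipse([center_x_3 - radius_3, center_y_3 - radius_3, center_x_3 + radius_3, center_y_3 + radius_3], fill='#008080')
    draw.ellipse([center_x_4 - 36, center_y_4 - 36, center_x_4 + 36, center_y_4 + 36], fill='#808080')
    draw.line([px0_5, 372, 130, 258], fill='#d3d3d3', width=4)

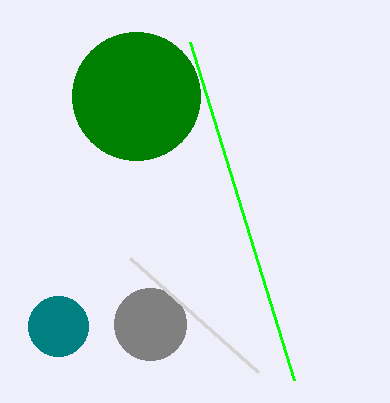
center_x_1 = 136, radius_1 = 64, px0_2 = 190, py0_2 = 42, center_x_3 = 58, center_y_3 = 326, radius_3 = 30, center_x_4 = 150, center_y_4 = 324, px0_5 = 258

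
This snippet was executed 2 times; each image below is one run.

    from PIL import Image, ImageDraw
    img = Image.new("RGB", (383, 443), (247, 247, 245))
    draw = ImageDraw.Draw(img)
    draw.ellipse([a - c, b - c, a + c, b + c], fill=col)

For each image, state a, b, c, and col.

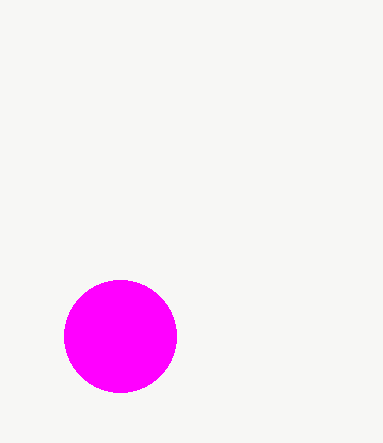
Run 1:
a = 120
b = 336
c = 56
col = 'magenta'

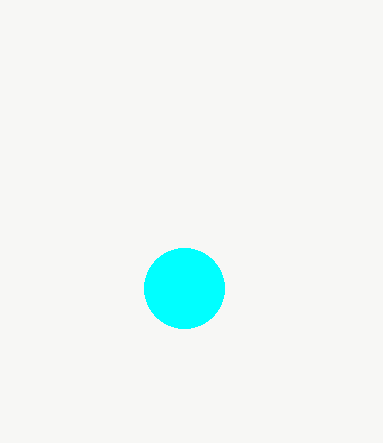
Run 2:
a = 184
b = 288
c = 40
col = 'cyan'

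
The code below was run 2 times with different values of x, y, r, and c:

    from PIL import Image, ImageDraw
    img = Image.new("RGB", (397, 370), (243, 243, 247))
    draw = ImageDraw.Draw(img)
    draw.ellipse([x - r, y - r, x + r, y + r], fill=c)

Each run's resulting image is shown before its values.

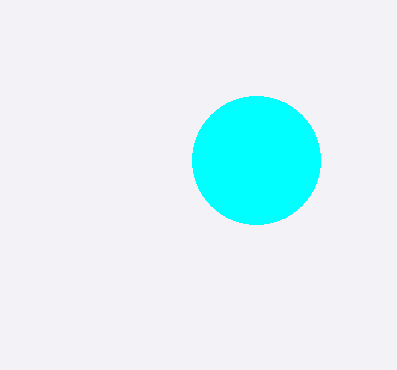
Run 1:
x = 256; y = 160; r = 64; c = 'cyan'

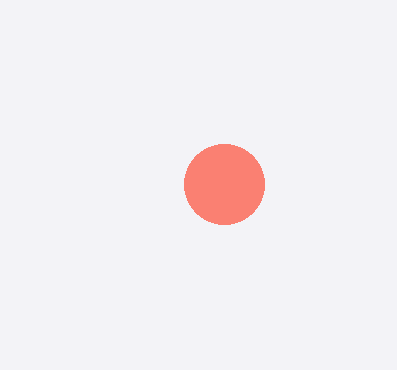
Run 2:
x = 224, y = 184, r = 40, c = 'salmon'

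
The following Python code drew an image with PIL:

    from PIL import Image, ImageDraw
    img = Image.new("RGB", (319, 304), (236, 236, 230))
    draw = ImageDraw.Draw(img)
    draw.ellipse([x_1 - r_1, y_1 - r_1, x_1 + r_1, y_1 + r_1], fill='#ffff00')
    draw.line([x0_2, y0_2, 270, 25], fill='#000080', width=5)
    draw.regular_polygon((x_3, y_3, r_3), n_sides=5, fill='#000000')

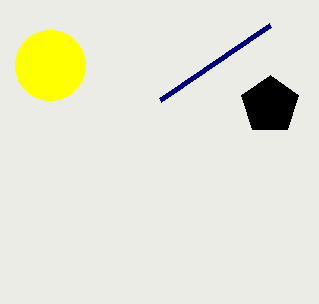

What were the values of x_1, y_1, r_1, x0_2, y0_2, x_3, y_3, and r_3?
x_1 = 50; y_1 = 65; r_1 = 35; x0_2 = 160; y0_2 = 100; x_3 = 270; y_3 = 105; r_3 = 30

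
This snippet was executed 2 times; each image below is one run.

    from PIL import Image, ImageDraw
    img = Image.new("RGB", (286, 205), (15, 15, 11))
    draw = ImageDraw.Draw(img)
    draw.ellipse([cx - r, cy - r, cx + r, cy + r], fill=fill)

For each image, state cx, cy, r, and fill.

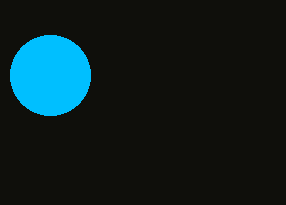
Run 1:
cx = 50
cy = 75
r = 40
fill = 'deepskyblue'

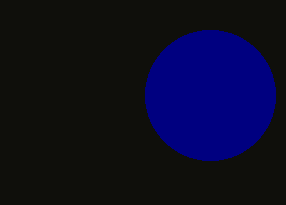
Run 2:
cx = 210
cy = 95
r = 65
fill = 'navy'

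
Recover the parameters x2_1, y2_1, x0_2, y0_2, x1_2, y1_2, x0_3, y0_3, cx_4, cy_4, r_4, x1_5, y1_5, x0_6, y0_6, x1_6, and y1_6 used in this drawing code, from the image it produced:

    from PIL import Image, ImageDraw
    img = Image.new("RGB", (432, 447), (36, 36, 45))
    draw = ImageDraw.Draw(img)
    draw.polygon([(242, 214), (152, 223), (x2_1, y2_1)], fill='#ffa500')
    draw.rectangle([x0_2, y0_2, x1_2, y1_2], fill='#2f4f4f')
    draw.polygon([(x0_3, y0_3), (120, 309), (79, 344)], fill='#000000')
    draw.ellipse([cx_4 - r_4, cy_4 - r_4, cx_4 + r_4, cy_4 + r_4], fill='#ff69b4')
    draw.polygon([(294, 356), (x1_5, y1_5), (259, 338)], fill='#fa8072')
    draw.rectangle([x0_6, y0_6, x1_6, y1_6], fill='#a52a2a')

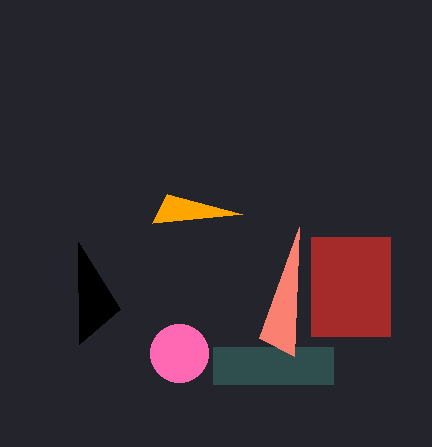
x2_1 = 167; y2_1 = 194; x0_2 = 213; y0_2 = 347; x1_2 = 333; y1_2 = 384; x0_3 = 78; y0_3 = 242; cx_4 = 179; cy_4 = 353; r_4 = 29; x1_5 = 299; y1_5 = 227; x0_6 = 311; y0_6 = 237; x1_6 = 390; y1_6 = 336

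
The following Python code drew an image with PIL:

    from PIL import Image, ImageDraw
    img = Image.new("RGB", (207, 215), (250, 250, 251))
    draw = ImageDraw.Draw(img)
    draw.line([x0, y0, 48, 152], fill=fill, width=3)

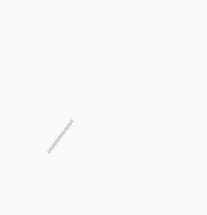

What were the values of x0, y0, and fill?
x0 = 72, y0 = 120, fill = 'lightgray'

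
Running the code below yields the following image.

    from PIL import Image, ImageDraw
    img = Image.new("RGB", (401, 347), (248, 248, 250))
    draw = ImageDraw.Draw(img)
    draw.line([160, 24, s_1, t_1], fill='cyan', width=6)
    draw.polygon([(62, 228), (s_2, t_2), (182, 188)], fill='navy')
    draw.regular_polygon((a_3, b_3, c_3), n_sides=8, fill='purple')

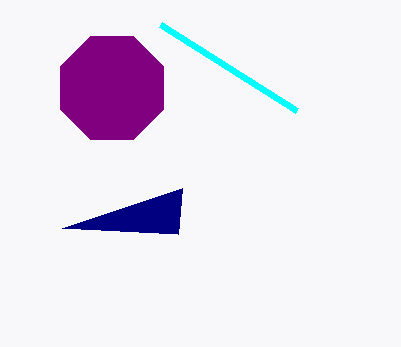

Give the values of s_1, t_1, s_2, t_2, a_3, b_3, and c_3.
s_1 = 296, t_1 = 110, s_2 = 178, t_2 = 234, a_3 = 112, b_3 = 88, c_3 = 56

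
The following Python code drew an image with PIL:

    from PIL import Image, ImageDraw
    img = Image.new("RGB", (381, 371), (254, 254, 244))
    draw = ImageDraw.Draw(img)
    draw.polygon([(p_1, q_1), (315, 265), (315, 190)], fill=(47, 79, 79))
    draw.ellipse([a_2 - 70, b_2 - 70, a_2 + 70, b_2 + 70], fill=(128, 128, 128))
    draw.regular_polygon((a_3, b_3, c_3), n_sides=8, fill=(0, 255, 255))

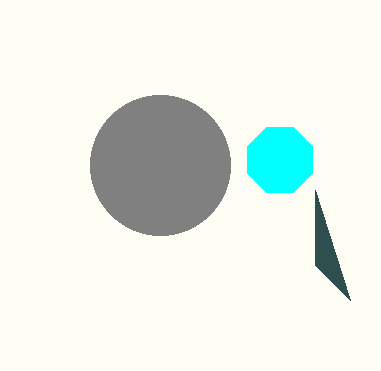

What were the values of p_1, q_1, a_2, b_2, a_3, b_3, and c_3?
p_1 = 350
q_1 = 300
a_2 = 160
b_2 = 165
a_3 = 280
b_3 = 160
c_3 = 35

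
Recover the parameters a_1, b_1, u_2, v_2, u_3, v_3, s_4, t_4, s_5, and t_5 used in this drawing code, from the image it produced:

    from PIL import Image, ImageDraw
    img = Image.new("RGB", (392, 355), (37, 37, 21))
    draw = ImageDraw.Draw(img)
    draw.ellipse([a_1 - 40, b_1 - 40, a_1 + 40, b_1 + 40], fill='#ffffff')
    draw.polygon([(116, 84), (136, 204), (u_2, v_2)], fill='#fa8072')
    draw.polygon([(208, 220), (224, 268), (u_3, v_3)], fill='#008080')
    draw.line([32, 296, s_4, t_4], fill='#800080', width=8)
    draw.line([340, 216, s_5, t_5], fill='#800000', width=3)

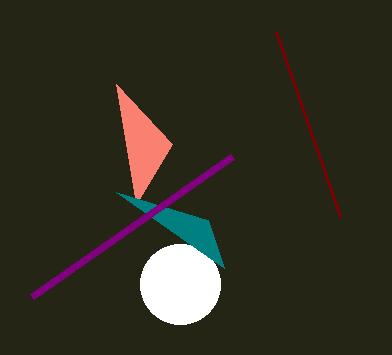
a_1 = 180, b_1 = 284, u_2 = 172, v_2 = 144, u_3 = 116, v_3 = 192, s_4 = 232, t_4 = 156, s_5 = 276, t_5 = 32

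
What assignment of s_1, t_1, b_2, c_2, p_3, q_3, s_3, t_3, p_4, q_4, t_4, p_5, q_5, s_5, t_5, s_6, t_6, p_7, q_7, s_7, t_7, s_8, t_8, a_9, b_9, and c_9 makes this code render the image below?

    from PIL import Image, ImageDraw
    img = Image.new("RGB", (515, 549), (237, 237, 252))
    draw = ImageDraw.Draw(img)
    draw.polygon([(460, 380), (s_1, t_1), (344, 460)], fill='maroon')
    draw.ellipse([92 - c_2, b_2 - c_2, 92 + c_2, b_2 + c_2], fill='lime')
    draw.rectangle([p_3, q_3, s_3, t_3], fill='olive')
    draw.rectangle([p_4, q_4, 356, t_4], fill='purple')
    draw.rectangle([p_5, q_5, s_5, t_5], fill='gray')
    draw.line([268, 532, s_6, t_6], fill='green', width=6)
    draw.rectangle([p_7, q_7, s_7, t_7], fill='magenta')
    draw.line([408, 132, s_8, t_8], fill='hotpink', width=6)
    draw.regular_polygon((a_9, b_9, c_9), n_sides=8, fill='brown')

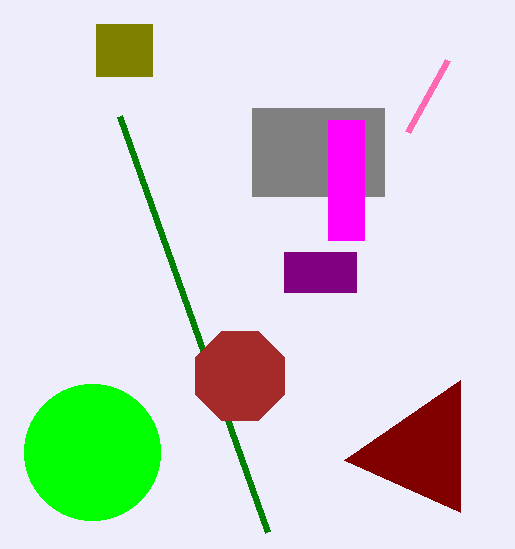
s_1 = 460, t_1 = 512, b_2 = 452, c_2 = 68, p_3 = 96, q_3 = 24, s_3 = 152, t_3 = 76, p_4 = 284, q_4 = 252, t_4 = 292, p_5 = 252, q_5 = 108, s_5 = 384, t_5 = 196, s_6 = 120, t_6 = 116, p_7 = 328, q_7 = 120, s_7 = 364, t_7 = 240, s_8 = 448, t_8 = 60, a_9 = 240, b_9 = 376, c_9 = 48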